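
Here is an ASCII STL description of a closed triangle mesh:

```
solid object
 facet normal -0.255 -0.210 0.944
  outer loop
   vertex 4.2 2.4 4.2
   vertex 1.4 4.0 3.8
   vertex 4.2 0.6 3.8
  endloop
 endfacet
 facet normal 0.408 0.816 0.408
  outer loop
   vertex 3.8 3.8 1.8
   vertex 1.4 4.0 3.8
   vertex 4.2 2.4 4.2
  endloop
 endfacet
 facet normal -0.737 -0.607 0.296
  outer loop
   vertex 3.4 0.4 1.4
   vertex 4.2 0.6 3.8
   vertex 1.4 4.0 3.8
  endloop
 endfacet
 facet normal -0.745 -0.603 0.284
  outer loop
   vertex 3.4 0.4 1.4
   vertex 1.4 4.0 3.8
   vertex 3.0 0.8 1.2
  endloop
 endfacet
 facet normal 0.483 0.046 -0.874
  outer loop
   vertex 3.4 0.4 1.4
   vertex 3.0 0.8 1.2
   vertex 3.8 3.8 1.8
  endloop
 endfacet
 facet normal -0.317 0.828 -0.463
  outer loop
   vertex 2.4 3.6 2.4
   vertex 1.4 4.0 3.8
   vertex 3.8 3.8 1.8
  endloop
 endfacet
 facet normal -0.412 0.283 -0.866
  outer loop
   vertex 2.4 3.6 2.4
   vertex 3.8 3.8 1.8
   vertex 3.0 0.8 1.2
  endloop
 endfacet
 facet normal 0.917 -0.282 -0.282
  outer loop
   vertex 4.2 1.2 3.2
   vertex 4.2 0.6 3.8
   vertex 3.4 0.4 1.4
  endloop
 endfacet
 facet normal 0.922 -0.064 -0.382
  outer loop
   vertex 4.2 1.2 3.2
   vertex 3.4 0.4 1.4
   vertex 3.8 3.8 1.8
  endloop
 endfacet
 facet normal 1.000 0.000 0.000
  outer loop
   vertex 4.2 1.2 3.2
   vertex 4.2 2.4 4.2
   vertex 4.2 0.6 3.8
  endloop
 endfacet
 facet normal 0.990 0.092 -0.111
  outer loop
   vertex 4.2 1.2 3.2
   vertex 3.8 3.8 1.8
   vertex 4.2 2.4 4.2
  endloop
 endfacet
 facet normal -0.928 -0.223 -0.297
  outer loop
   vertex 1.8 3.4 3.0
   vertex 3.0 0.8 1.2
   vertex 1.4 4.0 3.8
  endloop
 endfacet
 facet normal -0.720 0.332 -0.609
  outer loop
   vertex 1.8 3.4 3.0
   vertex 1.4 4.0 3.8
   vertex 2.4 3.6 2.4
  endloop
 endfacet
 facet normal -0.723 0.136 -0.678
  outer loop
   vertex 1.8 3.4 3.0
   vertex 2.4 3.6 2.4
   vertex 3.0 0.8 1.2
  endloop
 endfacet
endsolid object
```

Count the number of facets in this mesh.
14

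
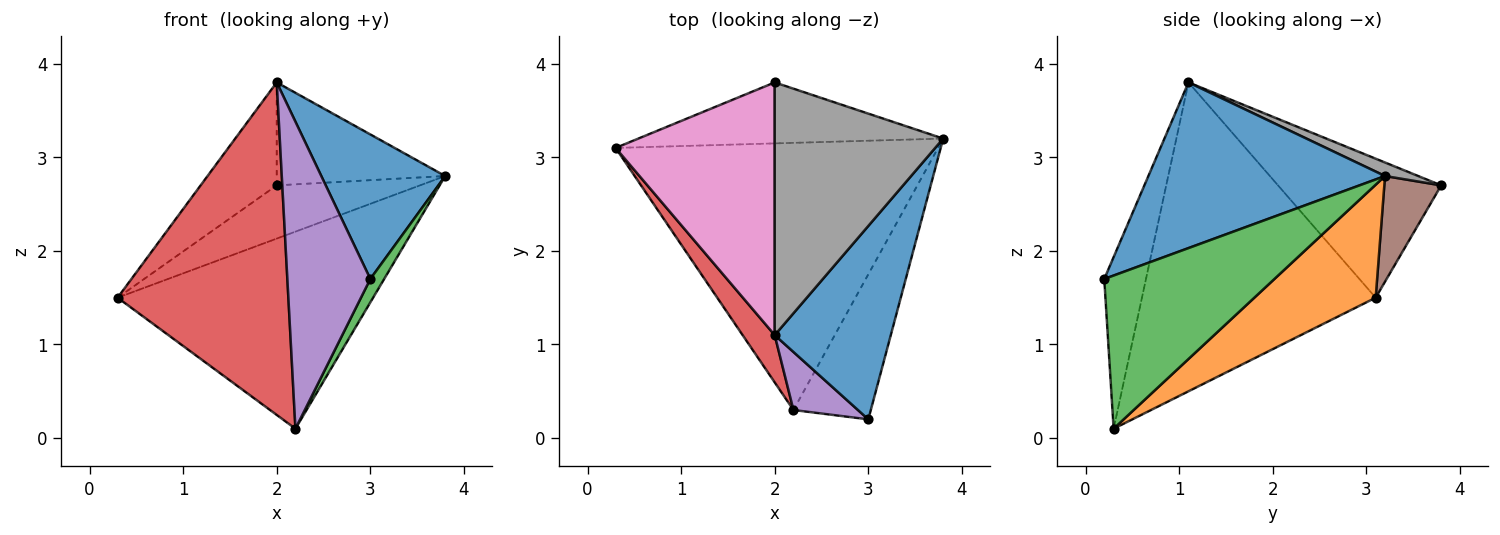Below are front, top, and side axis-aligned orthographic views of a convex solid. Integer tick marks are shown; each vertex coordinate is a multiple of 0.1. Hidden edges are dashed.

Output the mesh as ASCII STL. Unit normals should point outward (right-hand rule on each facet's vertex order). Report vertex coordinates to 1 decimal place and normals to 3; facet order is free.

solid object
 facet normal 0.753 -0.394 0.527
  outer loop
   vertex 2.0 1.1 3.8
   vertex 3.0 0.2 1.7
   vertex 3.8 3.2 2.8
  endloop
 endfacet
 facet normal 0.271 0.571 -0.775
  outer loop
   vertex 2.2 0.3 0.1
   vertex 0.3 3.1 1.5
   vertex 3.8 3.2 2.8
  endloop
 endfacet
 facet normal 0.890 -0.073 -0.450
  outer loop
   vertex 2.2 0.3 0.1
   vertex 3.8 3.2 2.8
   vertex 3.0 0.2 1.7
  endloop
 endfacet
 facet normal -0.805 -0.588 0.084
  outer loop
   vertex 2.2 0.3 0.1
   vertex 2.0 1.1 3.8
   vertex 0.3 3.1 1.5
  endloop
 endfacet
 facet normal -0.443 -0.881 0.167
  outer loop
   vertex 2.2 0.3 0.1
   vertex 3.0 0.2 1.7
   vertex 2.0 1.1 3.8
  endloop
 endfacet
 facet normal 0.253 0.636 -0.729
  outer loop
   vertex 2.0 3.8 2.7
   vertex 3.8 3.2 2.8
   vertex 0.3 3.1 1.5
  endloop
 endfacet
 facet normal -0.629 0.293 0.720
  outer loop
   vertex 2.0 3.8 2.7
   vertex 0.3 3.1 1.5
   vertex 2.0 1.1 3.8
  endloop
 endfacet
 facet normal 0.074 0.376 0.924
  outer loop
   vertex 2.0 3.8 2.7
   vertex 2.0 1.1 3.8
   vertex 3.8 3.2 2.8
  endloop
 endfacet
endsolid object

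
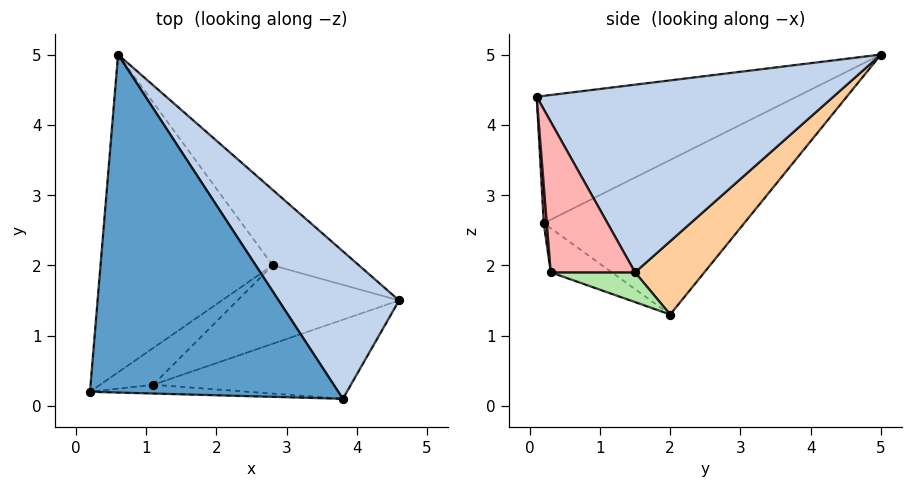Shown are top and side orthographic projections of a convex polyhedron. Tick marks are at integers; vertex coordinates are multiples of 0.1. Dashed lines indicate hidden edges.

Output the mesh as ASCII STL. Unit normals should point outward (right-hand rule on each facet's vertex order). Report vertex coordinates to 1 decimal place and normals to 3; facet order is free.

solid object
 facet normal -0.423 -0.377 0.824
  outer loop
   vertex 3.8 0.1 4.4
   vertex 0.6 5.0 5.0
   vertex 0.2 0.2 2.6
  endloop
 endfacet
 facet normal 0.758 0.435 0.486
  outer loop
   vertex 3.8 0.1 4.4
   vertex 4.6 1.5 1.9
   vertex 0.6 5.0 5.0
  endloop
 endfacet
 facet normal -0.614 0.393 -0.684
  outer loop
   vertex 2.8 2.0 1.3
   vertex 0.2 0.2 2.6
   vertex 0.6 5.0 5.0
  endloop
 endfacet
 facet normal 0.374 0.817 -0.440
  outer loop
   vertex 2.8 2.0 1.3
   vertex 0.6 5.0 5.0
   vertex 4.6 1.5 1.9
  endloop
 endfacet
 facet normal -0.600 0.345 -0.722
  outer loop
   vertex 1.1 0.3 1.9
   vertex 0.2 0.2 2.6
   vertex 2.8 2.0 1.3
  endloop
 endfacet
 facet normal 0.160 -0.467 -0.870
  outer loop
   vertex 1.1 0.3 1.9
   vertex 2.8 2.0 1.3
   vertex 4.6 1.5 1.9
  endloop
 endfacet
 facet normal 0.026 -0.994 -0.108
  outer loop
   vertex 1.1 0.3 1.9
   vertex 3.8 0.1 4.4
   vertex 0.2 0.2 2.6
  endloop
 endfacet
 facet normal 0.298 -0.870 -0.392
  outer loop
   vertex 1.1 0.3 1.9
   vertex 4.6 1.5 1.9
   vertex 3.8 0.1 4.4
  endloop
 endfacet
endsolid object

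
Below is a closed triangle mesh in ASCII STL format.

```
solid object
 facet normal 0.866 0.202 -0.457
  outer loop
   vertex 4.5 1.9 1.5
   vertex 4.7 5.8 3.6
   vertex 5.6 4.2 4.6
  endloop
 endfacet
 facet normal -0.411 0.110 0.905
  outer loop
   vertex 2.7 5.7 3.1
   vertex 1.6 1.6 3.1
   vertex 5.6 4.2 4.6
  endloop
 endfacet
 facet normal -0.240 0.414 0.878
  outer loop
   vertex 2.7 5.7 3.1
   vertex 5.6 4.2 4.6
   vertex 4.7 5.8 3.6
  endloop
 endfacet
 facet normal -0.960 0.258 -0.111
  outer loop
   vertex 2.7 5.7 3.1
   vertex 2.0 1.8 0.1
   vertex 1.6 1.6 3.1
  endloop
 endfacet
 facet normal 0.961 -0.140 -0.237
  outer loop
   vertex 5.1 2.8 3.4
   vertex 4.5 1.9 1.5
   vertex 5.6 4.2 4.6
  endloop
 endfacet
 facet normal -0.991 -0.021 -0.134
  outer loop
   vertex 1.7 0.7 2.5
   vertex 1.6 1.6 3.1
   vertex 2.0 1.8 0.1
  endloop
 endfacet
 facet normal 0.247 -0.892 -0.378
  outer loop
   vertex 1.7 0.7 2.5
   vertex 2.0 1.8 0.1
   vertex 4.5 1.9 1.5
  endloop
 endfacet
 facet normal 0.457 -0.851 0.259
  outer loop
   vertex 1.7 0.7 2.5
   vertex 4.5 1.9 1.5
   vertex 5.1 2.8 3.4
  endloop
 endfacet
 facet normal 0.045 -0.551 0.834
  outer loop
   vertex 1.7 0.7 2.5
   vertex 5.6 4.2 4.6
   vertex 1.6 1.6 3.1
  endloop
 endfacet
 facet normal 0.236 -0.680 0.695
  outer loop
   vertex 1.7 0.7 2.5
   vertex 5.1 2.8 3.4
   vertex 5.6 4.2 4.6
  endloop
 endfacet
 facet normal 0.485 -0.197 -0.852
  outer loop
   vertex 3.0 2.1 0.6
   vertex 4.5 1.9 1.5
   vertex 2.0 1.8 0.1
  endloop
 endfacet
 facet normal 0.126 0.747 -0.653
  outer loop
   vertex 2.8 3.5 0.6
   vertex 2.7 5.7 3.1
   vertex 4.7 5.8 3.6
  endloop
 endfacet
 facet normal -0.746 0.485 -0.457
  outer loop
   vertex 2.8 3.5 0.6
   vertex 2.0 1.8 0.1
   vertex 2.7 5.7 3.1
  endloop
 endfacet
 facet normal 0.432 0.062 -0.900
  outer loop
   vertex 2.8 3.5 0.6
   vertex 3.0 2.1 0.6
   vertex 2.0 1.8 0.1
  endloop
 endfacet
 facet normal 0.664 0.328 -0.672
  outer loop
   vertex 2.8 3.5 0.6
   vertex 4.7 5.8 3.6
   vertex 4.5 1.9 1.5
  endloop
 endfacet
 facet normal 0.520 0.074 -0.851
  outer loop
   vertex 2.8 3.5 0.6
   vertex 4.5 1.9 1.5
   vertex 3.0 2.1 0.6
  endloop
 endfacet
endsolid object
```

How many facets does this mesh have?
16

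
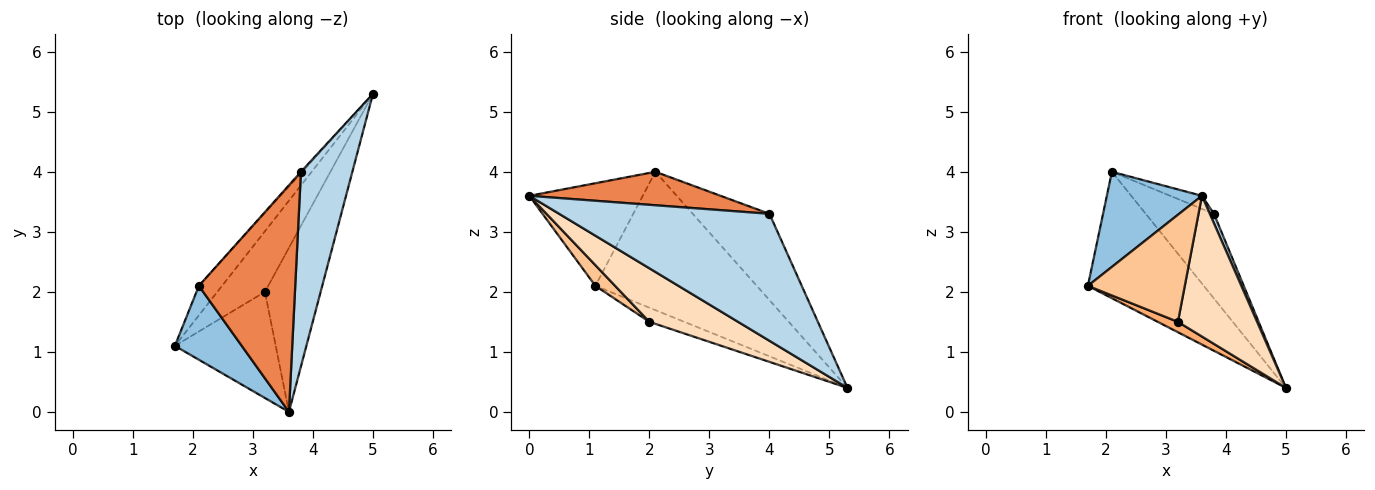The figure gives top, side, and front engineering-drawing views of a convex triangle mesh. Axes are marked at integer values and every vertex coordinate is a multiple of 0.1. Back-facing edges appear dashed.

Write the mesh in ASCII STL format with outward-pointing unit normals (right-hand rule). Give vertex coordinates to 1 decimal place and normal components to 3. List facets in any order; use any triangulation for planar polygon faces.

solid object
 facet normal -0.805 0.578 -0.135
  outer loop
   vertex 2.1 2.1 4.0
   vertex 5.0 5.3 0.4
   vertex 1.7 1.1 2.1
  endloop
 endfacet
 facet normal -0.686 -0.575 0.447
  outer loop
   vertex 2.1 2.1 4.0
   vertex 1.7 1.1 2.1
   vertex 3.6 0.0 3.6
  endloop
 endfacet
 facet normal 0.927 -0.018 0.375
  outer loop
   vertex 3.8 4.0 3.3
   vertex 3.6 0.0 3.6
   vertex 5.0 5.3 0.4
  endloop
 endfacet
 facet normal -0.747 0.664 -0.011
  outer loop
   vertex 3.8 4.0 3.3
   vertex 5.0 5.3 0.4
   vertex 2.1 2.1 4.0
  endloop
 endfacet
 facet normal 0.328 0.054 0.943
  outer loop
   vertex 3.8 4.0 3.3
   vertex 2.1 2.1 4.0
   vertex 3.6 0.0 3.6
  endloop
 endfacet
 facet normal -0.281 -0.162 -0.946
  outer loop
   vertex 3.2 2.0 1.5
   vertex 1.7 1.1 2.1
   vertex 5.0 5.3 0.4
  endloop
 endfacet
 facet normal 0.143 -0.703 -0.697
  outer loop
   vertex 3.2 2.0 1.5
   vertex 3.6 0.0 3.6
   vertex 1.7 1.1 2.1
  endloop
 endfacet
 facet normal 0.589 -0.526 -0.613
  outer loop
   vertex 3.2 2.0 1.5
   vertex 5.0 5.3 0.4
   vertex 3.6 0.0 3.6
  endloop
 endfacet
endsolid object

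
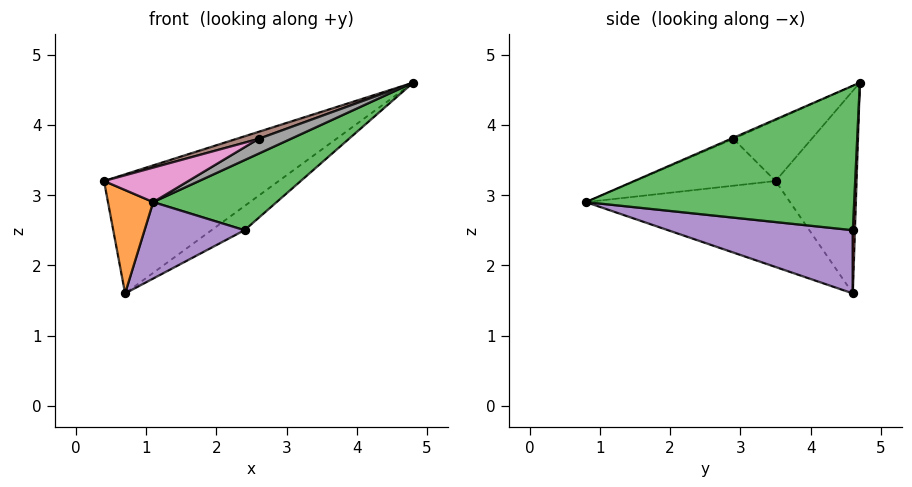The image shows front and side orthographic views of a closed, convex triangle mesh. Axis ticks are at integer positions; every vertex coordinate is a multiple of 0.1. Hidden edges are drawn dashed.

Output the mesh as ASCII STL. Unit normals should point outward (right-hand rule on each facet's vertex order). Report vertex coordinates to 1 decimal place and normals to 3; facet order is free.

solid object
 facet normal -0.369 0.797 0.478
  outer loop
   vertex 0.7 4.6 1.6
   vertex 0.4 3.5 3.2
   vertex 4.8 4.7 4.6
  endloop
 endfacet
 facet normal -0.927 -0.205 -0.315
  outer loop
   vertex 0.7 4.6 1.6
   vertex 1.1 0.8 2.9
   vertex 0.4 3.5 3.2
  endloop
 endfacet
 facet normal 0.637 -0.293 -0.713
  outer loop
   vertex 2.4 4.6 2.5
   vertex 4.8 4.7 4.6
   vertex 1.1 0.8 2.9
  endloop
 endfacet
 facet normal 0.063 0.991 -0.119
  outer loop
   vertex 2.4 4.6 2.5
   vertex 0.7 4.6 1.6
   vertex 4.8 4.7 4.6
  endloop
 endfacet
 facet normal 0.454 -0.245 -0.857
  outer loop
   vertex 2.4 4.6 2.5
   vertex 1.1 0.8 2.9
   vertex 0.7 4.6 1.6
  endloop
 endfacet
 facet normal -0.282 -0.080 0.956
  outer loop
   vertex 2.6 2.9 3.8
   vertex 4.8 4.7 4.6
   vertex 0.4 3.5 3.2
  endloop
 endfacet
 facet normal -0.305 -0.183 0.935
  outer loop
   vertex 2.6 2.9 3.8
   vertex 0.4 3.5 3.2
   vertex 1.1 0.8 2.9
  endloop
 endfacet
 facet normal -0.029 -0.376 0.926
  outer loop
   vertex 2.6 2.9 3.8
   vertex 1.1 0.8 2.9
   vertex 4.8 4.7 4.6
  endloop
 endfacet
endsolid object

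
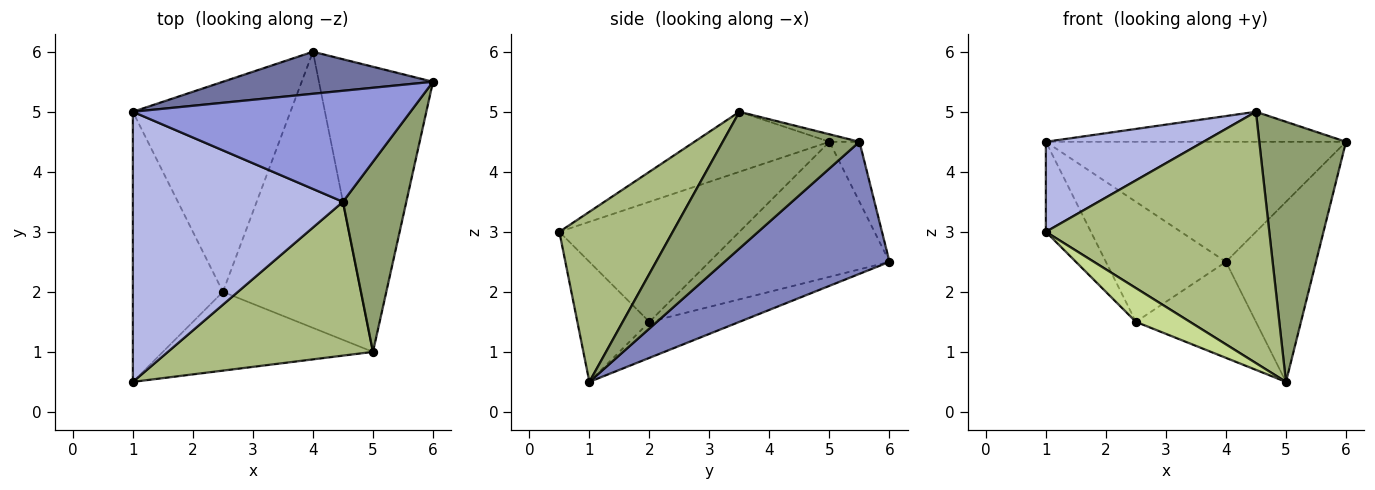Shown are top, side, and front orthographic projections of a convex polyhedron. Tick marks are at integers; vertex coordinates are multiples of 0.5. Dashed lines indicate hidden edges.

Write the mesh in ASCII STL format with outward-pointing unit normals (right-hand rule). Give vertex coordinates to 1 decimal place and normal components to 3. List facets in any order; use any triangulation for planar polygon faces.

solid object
 facet normal -0.094 0.940 0.329
  outer loop
   vertex 4.0 6.0 2.5
   vertex 1.0 5.0 4.5
   vertex 6.0 5.5 4.5
  endloop
 endfacet
 facet normal 0.700 0.382 -0.604
  outer loop
   vertex 4.0 6.0 2.5
   vertex 6.0 5.5 4.5
   vertex 5.0 1.0 0.5
  endloop
 endfacet
 facet normal -0.026 0.261 0.965
  outer loop
   vertex 4.5 3.5 5.0
   vertex 6.0 5.5 4.5
   vertex 1.0 5.0 4.5
  endloop
 endfacet
 facet normal -0.262 -0.305 0.916
  outer loop
   vertex 4.5 3.5 5.0
   vertex 1.0 5.0 4.5
   vertex 1.0 0.5 3.0
  endloop
 endfacet
 facet normal 0.786 -0.499 0.364
  outer loop
   vertex 4.5 3.5 5.0
   vertex 5.0 1.0 0.5
   vertex 6.0 5.5 4.5
  endloop
 endfacet
 facet normal 0.397 -0.783 0.479
  outer loop
   vertex 4.5 3.5 5.0
   vertex 1.0 0.5 3.0
   vertex 5.0 1.0 0.5
  endloop
 endfacet
 facet normal -0.465 -0.349 -0.814
  outer loop
   vertex 2.5 2.0 1.5
   vertex 5.0 1.0 0.5
   vertex 1.0 0.5 3.0
  endloop
 endfacet
 facet normal -0.239 0.319 -0.917
  outer loop
   vertex 2.5 2.0 1.5
   vertex 4.0 6.0 2.5
   vertex 5.0 1.0 0.5
  endloop
 endfacet
 facet normal -0.784 0.196 -0.588
  outer loop
   vertex 2.5 2.0 1.5
   vertex 1.0 0.5 3.0
   vertex 1.0 5.0 4.5
  endloop
 endfacet
 facet normal -0.597 0.398 -0.697
  outer loop
   vertex 2.5 2.0 1.5
   vertex 1.0 5.0 4.5
   vertex 4.0 6.0 2.5
  endloop
 endfacet
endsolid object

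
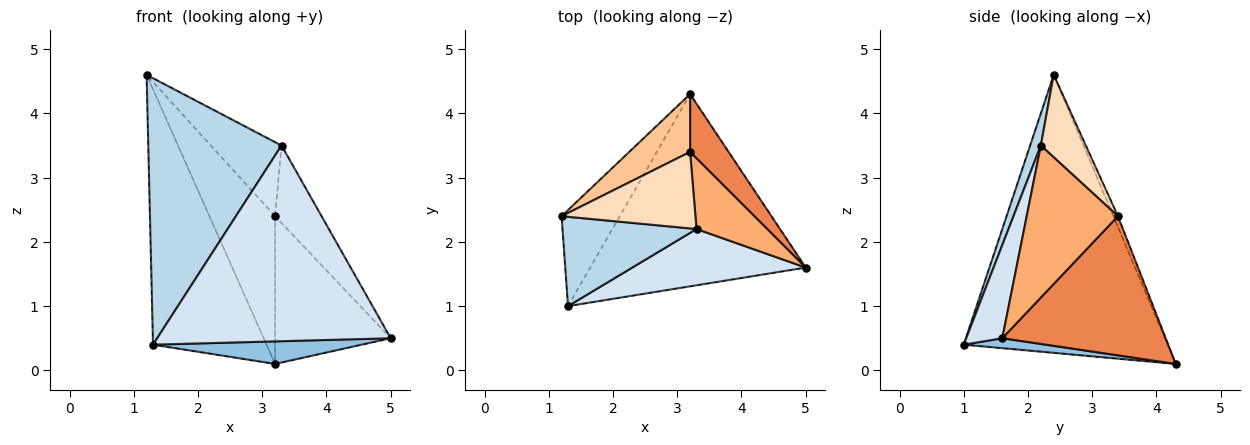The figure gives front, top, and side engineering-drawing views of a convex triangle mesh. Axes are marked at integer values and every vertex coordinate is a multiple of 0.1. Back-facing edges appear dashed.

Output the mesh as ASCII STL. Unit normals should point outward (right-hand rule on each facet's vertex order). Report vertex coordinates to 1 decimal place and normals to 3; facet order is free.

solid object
 facet normal -0.859 0.478 -0.180
  outer loop
   vertex 1.3 1.0 0.4
   vertex 1.2 2.4 4.6
   vertex 3.2 4.3 0.1
  endloop
 endfacet
 facet normal 0.046 -0.117 -0.992
  outer loop
   vertex 1.3 1.0 0.4
   vertex 3.2 4.3 0.1
   vertex 5.0 1.6 0.5
  endloop
 endfacet
 facet normal 0.076 -0.945 0.317
  outer loop
   vertex 3.3 2.2 3.5
   vertex 1.2 2.4 4.6
   vertex 1.3 1.0 0.4
  endloop
 endfacet
 facet normal 0.147 -0.951 0.273
  outer loop
   vertex 3.3 2.2 3.5
   vertex 1.3 1.0 0.4
   vertex 5.0 1.6 0.5
  endloop
 endfacet
 facet normal 0.796 0.563 0.220
  outer loop
   vertex 3.2 3.4 2.4
   vertex 5.0 1.6 0.5
   vertex 3.2 4.3 0.1
  endloop
 endfacet
 facet normal 0.823 0.419 0.383
  outer loop
   vertex 3.2 3.4 2.4
   vertex 3.3 2.2 3.5
   vertex 5.0 1.6 0.5
  endloop
 endfacet
 facet normal -0.065 0.929 0.364
  outer loop
   vertex 3.2 3.4 2.4
   vertex 3.2 4.3 0.1
   vertex 1.2 2.4 4.6
  endloop
 endfacet
 facet normal 0.405 0.636 0.657
  outer loop
   vertex 3.2 3.4 2.4
   vertex 1.2 2.4 4.6
   vertex 3.3 2.2 3.5
  endloop
 endfacet
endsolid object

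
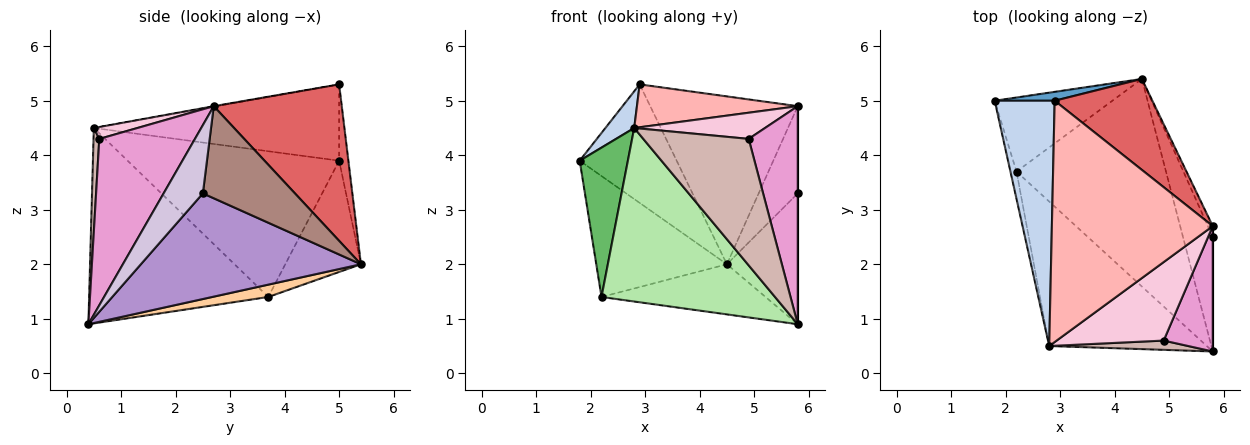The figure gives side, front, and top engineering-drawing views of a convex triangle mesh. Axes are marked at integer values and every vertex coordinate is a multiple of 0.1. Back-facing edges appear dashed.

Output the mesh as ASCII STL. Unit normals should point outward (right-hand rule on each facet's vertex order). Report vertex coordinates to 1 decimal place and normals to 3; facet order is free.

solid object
 facet normal -0.095 0.993 0.074
  outer loop
   vertex 2.9 5.0 5.3
   vertex 4.5 5.4 2.0
   vertex 1.8 5.0 3.9
  endloop
 endfacet
 facet normal -0.783 -0.092 0.615
  outer loop
   vertex 2.8 0.5 4.5
   vertex 2.9 5.0 5.3
   vertex 1.8 5.0 3.9
  endloop
 endfacet
 facet normal -0.443 0.765 -0.468
  outer loop
   vertex 2.2 3.7 1.4
   vertex 1.8 5.0 3.9
   vertex 4.5 5.4 2.0
  endloop
 endfacet
 facet normal 0.080 0.234 -0.969
  outer loop
   vertex 2.2 3.7 1.4
   vertex 4.5 5.4 2.0
   vertex 5.8 0.4 0.9
  endloop
 endfacet
 facet normal -0.974 -0.222 -0.040
  outer loop
   vertex 2.2 3.7 1.4
   vertex 2.8 0.5 4.5
   vertex 1.8 5.0 3.9
  endloop
 endfacet
 facet normal -0.622 -0.602 -0.501
  outer loop
   vertex 2.2 3.7 1.4
   vertex 5.8 0.4 0.9
   vertex 2.8 0.5 4.5
  endloop
 endfacet
 facet normal 0.607 0.699 0.379
  outer loop
   vertex 5.8 2.7 4.9
   vertex 4.5 5.4 2.0
   vertex 2.9 5.0 5.3
  endloop
 endfacet
 facet normal -0.003 -0.175 0.985
  outer loop
   vertex 5.8 2.7 4.9
   vertex 2.9 5.0 5.3
   vertex 2.8 0.5 4.5
  endloop
 endfacet
 facet normal 0.919 0.296 -0.259
  outer loop
   vertex 5.8 2.5 3.3
   vertex 5.8 0.4 0.9
   vertex 4.5 5.4 2.0
  endloop
 endfacet
 facet normal 1.000 0.000 0.000
  outer loop
   vertex 5.8 2.5 3.3
   vertex 5.8 2.7 4.9
   vertex 5.8 0.4 0.9
  endloop
 endfacet
 facet normal 0.919 0.390 -0.049
  outer loop
   vertex 5.8 2.5 3.3
   vertex 4.5 5.4 2.0
   vertex 5.8 2.7 4.9
  endloop
 endfacet
 facet normal 0.054 -0.996 0.073
  outer loop
   vertex 4.9 0.6 4.3
   vertex 2.8 0.5 4.5
   vertex 5.8 0.4 0.9
  endloop
 endfacet
 facet normal 0.861 -0.441 0.254
  outer loop
   vertex 4.9 0.6 4.3
   vertex 5.8 0.4 0.9
   vertex 5.8 2.7 4.9
  endloop
 endfacet
 facet normal 0.105 -0.314 0.943
  outer loop
   vertex 4.9 0.6 4.3
   vertex 5.8 2.7 4.9
   vertex 2.8 0.5 4.5
  endloop
 endfacet
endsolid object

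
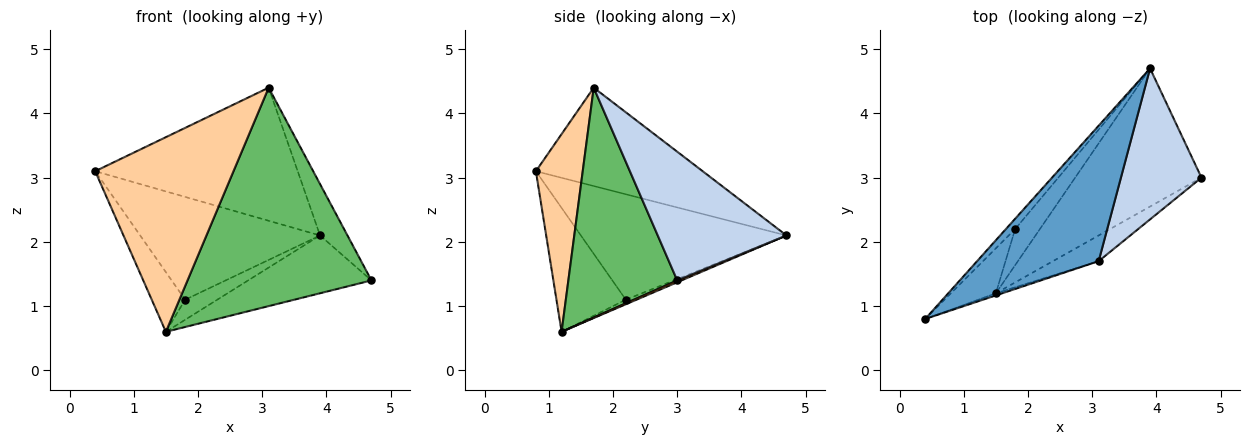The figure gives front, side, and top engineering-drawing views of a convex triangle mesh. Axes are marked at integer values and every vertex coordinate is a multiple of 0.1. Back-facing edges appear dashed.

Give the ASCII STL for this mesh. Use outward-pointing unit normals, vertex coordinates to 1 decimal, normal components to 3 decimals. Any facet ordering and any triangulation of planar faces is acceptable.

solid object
 facet normal -0.500 0.607 0.618
  outer loop
   vertex 3.1 1.7 4.4
   vertex 3.9 4.7 2.1
   vertex 0.4 0.8 3.1
  endloop
 endfacet
 facet normal 0.834 0.178 0.522
  outer loop
   vertex 3.1 1.7 4.4
   vertex 4.7 3.0 1.4
   vertex 3.9 4.7 2.1
  endloop
 endfacet
 facet normal 0.013 0.386 -0.922
  outer loop
   vertex 1.5 1.2 0.6
   vertex 3.9 4.7 2.1
   vertex 4.7 3.0 1.4
  endloop
 endfacet
 facet normal 0.321 -0.947 -0.010
  outer loop
   vertex 1.5 1.2 0.6
   vertex 3.1 1.7 4.4
   vertex 0.4 0.8 3.1
  endloop
 endfacet
 facet normal 0.507 -0.856 -0.101
  outer loop
   vertex 1.5 1.2 0.6
   vertex 4.7 3.0 1.4
   vertex 3.1 1.7 4.4
  endloop
 endfacet
 facet normal -0.751 0.657 -0.066
  outer loop
   vertex 1.8 2.2 1.1
   vertex 0.4 0.8 3.1
   vertex 3.9 4.7 2.1
  endloop
 endfacet
 facet normal -0.856 0.412 -0.311
  outer loop
   vertex 1.8 2.2 1.1
   vertex 1.5 1.2 0.6
   vertex 0.4 0.8 3.1
  endloop
 endfacet
 facet normal -0.160 0.479 -0.863
  outer loop
   vertex 1.8 2.2 1.1
   vertex 3.9 4.7 2.1
   vertex 1.5 1.2 0.6
  endloop
 endfacet
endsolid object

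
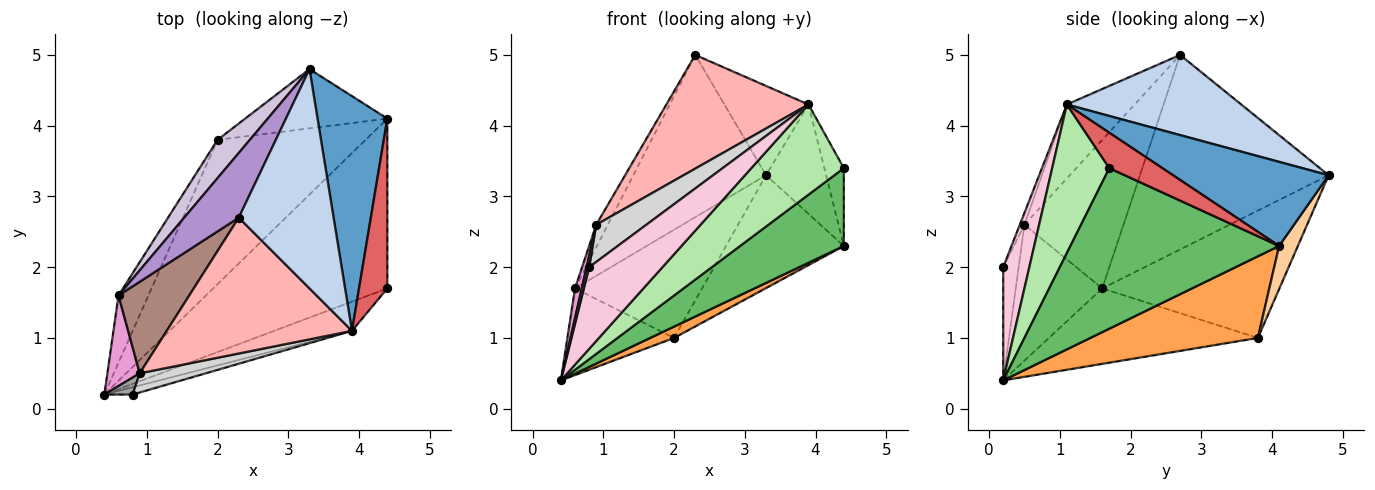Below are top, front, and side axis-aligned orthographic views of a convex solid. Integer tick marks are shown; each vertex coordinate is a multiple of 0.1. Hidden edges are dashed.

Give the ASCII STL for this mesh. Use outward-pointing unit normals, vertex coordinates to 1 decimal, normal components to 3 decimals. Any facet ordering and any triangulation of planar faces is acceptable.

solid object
 facet normal 0.738 0.285 0.612
  outer loop
   vertex 3.9 1.1 4.3
   vertex 4.4 4.1 2.3
   vertex 3.3 4.8 3.3
  endloop
 endfacet
 facet normal 0.616 0.297 0.729
  outer loop
   vertex 3.9 1.1 4.3
   vertex 3.3 4.8 3.3
   vertex 2.3 2.7 5.0
  endloop
 endfacet
 facet normal 0.482 -0.069 -0.874
  outer loop
   vertex 2.0 3.8 1.0
   vertex 4.4 4.1 2.3
   vertex 0.4 0.2 0.4
  endloop
 endfacet
 facet normal 0.140 0.877 -0.460
  outer loop
   vertex 2.0 3.8 1.0
   vertex 3.3 4.8 3.3
   vertex 4.4 4.1 2.3
  endloop
 endfacet
 facet normal 0.642 -0.319 -0.697
  outer loop
   vertex 4.4 1.7 3.4
   vertex 0.4 0.2 0.4
   vertex 4.4 4.1 2.3
  endloop
 endfacet
 facet normal 0.507 -0.820 -0.265
  outer loop
   vertex 4.4 1.7 3.4
   vertex 3.9 1.1 4.3
   vertex 0.4 0.2 0.4
  endloop
 endfacet
 facet normal 0.751 0.275 0.601
  outer loop
   vertex 4.4 1.7 3.4
   vertex 4.4 4.1 2.3
   vertex 3.9 1.1 4.3
  endloop
 endfacet
 facet normal -0.293 -0.614 0.733
  outer loop
   vertex 0.9 0.5 2.6
   vertex 3.9 1.1 4.3
   vertex 2.3 2.7 5.0
  endloop
 endfacet
 facet normal -0.797 0.561 0.224
  outer loop
   vertex 0.6 1.6 1.7
   vertex 2.3 2.7 5.0
   vertex 3.3 4.8 3.3
  endloop
 endfacet
 facet normal -0.796 0.571 0.202
  outer loop
   vertex 0.6 1.6 1.7
   vertex 3.3 4.8 3.3
   vertex 2.0 3.8 1.0
  endloop
 endfacet
 facet normal -0.898 0.105 0.428
  outer loop
   vertex 0.6 1.6 1.7
   vertex 0.9 0.5 2.6
   vertex 2.3 2.7 5.0
  endloop
 endfacet
 facet normal -0.840 0.429 -0.333
  outer loop
   vertex 0.6 1.6 1.7
   vertex 2.0 3.8 1.0
   vertex 0.4 0.2 0.4
  endloop
 endfacet
 facet normal -0.970 -0.076 0.231
  outer loop
   vertex 0.6 1.6 1.7
   vertex 0.4 0.2 0.4
   vertex 0.9 0.5 2.6
  endloop
 endfacet
 facet normal 0.335 -0.939 -0.084
  outer loop
   vertex 0.8 0.2 2.0
   vertex 0.4 0.2 0.4
   vertex 3.9 1.1 4.3
  endloop
 endfacet
 facet normal -0.958 -0.160 0.239
  outer loop
   vertex 0.8 0.2 2.0
   vertex 0.9 0.5 2.6
   vertex 0.4 0.2 0.4
  endloop
 endfacet
 facet normal -0.082 -0.886 0.457
  outer loop
   vertex 0.8 0.2 2.0
   vertex 3.9 1.1 4.3
   vertex 0.9 0.5 2.6
  endloop
 endfacet
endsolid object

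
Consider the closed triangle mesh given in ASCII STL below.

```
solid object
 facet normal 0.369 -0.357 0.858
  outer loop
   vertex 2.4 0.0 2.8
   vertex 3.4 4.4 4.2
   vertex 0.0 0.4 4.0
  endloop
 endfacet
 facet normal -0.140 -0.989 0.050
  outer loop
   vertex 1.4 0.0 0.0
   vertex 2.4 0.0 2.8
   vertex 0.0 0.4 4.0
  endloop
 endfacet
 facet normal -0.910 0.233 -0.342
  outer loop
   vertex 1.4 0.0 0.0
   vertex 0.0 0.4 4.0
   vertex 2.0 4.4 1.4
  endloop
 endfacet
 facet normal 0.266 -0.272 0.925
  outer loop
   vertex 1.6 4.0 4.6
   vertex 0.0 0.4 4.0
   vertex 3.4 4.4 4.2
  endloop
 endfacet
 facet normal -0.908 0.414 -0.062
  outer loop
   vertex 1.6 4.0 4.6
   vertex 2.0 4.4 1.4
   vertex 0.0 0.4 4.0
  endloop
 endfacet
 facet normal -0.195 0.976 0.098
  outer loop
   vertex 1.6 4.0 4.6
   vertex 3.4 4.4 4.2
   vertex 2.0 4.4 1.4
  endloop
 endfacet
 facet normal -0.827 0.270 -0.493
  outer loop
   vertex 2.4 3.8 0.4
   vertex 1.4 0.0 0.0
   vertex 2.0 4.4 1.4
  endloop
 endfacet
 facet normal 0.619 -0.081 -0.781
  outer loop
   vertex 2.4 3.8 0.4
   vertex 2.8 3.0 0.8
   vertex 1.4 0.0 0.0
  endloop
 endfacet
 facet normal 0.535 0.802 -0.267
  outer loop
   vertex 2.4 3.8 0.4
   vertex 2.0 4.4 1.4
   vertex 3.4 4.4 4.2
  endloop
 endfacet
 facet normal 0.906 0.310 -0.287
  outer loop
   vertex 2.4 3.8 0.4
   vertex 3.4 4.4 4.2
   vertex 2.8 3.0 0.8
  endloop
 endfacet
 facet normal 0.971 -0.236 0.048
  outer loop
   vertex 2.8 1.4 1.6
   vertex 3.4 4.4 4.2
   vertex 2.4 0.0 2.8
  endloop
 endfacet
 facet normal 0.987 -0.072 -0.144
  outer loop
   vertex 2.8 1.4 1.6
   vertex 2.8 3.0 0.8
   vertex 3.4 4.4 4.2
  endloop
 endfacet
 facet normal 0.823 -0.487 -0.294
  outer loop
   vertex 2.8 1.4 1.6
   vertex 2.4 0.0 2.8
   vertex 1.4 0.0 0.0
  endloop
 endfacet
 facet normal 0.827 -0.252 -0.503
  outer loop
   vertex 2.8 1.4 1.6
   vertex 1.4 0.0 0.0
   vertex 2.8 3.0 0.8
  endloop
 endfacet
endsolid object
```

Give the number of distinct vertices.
9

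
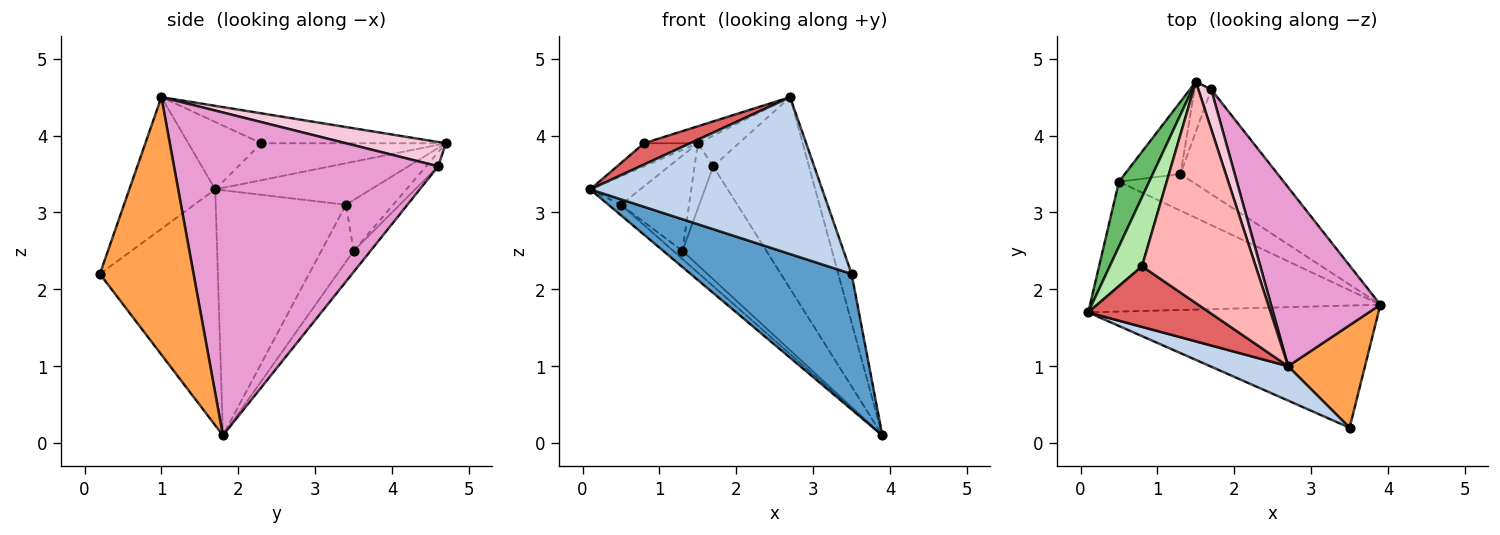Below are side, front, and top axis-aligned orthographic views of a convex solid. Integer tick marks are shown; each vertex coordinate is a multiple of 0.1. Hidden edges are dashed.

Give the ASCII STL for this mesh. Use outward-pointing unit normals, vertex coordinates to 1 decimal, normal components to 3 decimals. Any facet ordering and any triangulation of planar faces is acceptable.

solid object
 facet normal -0.478 -0.652 -0.588
  outer loop
   vertex 3.5 0.2 2.2
   vertex 0.1 1.7 3.3
   vertex 3.9 1.8 0.1
  endloop
 endfacet
 facet normal -0.340 -0.919 0.201
  outer loop
   vertex 3.5 0.2 2.2
   vertex 2.7 1.0 4.5
   vertex 0.1 1.7 3.3
  endloop
 endfacet
 facet normal 0.949 0.135 0.283
  outer loop
   vertex 3.5 0.2 2.2
   vertex 3.9 1.8 0.1
   vertex 2.7 1.0 4.5
  endloop
 endfacet
 facet normal -0.644 0.062 -0.763
  outer loop
   vertex 0.5 3.4 3.1
   vertex 3.9 1.8 0.1
   vertex 0.1 1.7 3.3
  endloop
 endfacet
 facet normal -0.782 0.251 0.570
  outer loop
   vertex 0.5 3.4 3.1
   vertex 0.1 1.7 3.3
   vertex 1.5 4.7 3.9
  endloop
 endfacet
 facet normal -0.735 0.214 0.643
  outer loop
   vertex 0.8 2.3 3.9
   vertex 1.5 4.7 3.9
   vertex 0.1 1.7 3.3
  endloop
 endfacet
 facet normal -0.465 -0.293 0.835
  outer loop
   vertex 0.8 2.3 3.9
   vertex 0.1 1.7 3.3
   vertex 2.7 1.0 4.5
  endloop
 endfacet
 facet normal -0.254 0.074 0.964
  outer loop
   vertex 0.8 2.3 3.9
   vertex 2.7 1.0 4.5
   vertex 1.5 4.7 3.9
  endloop
 endfacet
 facet normal -0.605 0.173 -0.777
  outer loop
   vertex 1.3 3.5 2.5
   vertex 3.9 1.8 0.1
   vertex 0.5 3.4 3.1
  endloop
 endfacet
 facet normal -0.484 0.697 -0.529
  outer loop
   vertex 1.3 3.5 2.5
   vertex 0.5 3.4 3.1
   vertex 1.5 4.7 3.9
  endloop
 endfacet
 facet normal -0.146 0.726 -0.672
  outer loop
   vertex 1.7 4.6 3.6
   vertex 3.9 1.8 0.1
   vertex 1.3 3.5 2.5
  endloop
 endfacet
 facet normal -0.457 0.706 -0.540
  outer loop
   vertex 1.7 4.6 3.6
   vertex 1.3 3.5 2.5
   vertex 1.5 4.7 3.9
  endloop
 endfacet
 facet normal 0.896 0.325 0.303
  outer loop
   vertex 1.7 4.6 3.6
   vertex 2.7 1.0 4.5
   vertex 3.9 1.8 0.1
  endloop
 endfacet
 facet normal 0.831 0.341 0.440
  outer loop
   vertex 1.7 4.6 3.6
   vertex 1.5 4.7 3.9
   vertex 2.7 1.0 4.5
  endloop
 endfacet
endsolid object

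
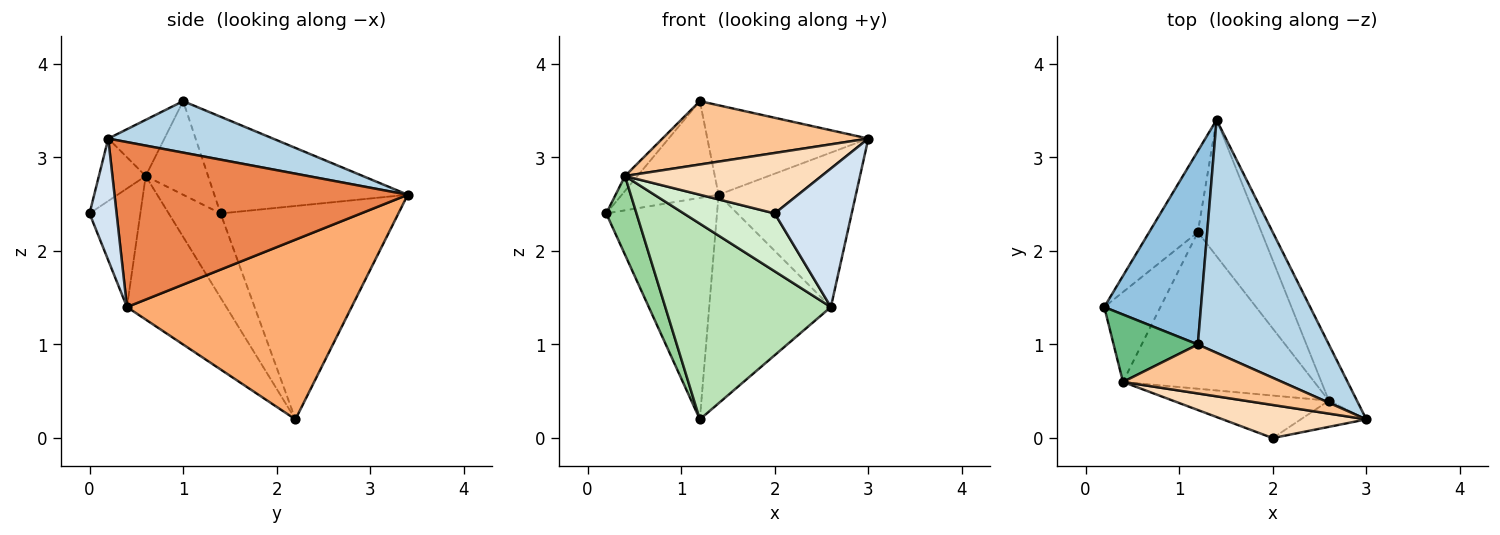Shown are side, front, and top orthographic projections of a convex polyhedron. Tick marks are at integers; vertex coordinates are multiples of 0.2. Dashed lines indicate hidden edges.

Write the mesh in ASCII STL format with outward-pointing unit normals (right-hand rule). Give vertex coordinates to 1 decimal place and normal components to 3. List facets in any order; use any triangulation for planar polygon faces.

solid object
 facet normal -0.833 0.519 -0.190
  outer loop
   vertex 1.2 2.2 0.2
   vertex 0.2 1.4 2.4
   vertex 1.4 3.4 2.6
  endloop
 endfacet
 facet normal -0.667 0.333 0.667
  outer loop
   vertex 1.2 1.0 3.6
   vertex 1.4 3.4 2.6
   vertex 0.2 1.4 2.4
  endloop
 endfacet
 facet normal 0.344 0.337 0.876
  outer loop
   vertex 1.2 1.0 3.6
   vertex 3.0 0.2 3.2
   vertex 1.4 3.4 2.6
  endloop
 endfacet
 facet normal 0.326 -0.929 -0.176
  outer loop
   vertex 2.6 0.4 1.4
   vertex 3.0 0.2 3.2
   vertex 2.0 0.0 2.4
  endloop
 endfacet
 facet normal 0.895 0.419 -0.152
  outer loop
   vertex 2.6 0.4 1.4
   vertex 1.4 3.4 2.6
   vertex 3.0 0.2 3.2
  endloop
 endfacet
 facet normal 0.840 0.455 -0.297
  outer loop
   vertex 2.6 0.4 1.4
   vertex 1.2 2.2 0.2
   vertex 1.4 3.4 2.6
  endloop
 endfacet
 facet normal -0.211 -0.773 0.598
  outer loop
   vertex 0.4 0.6 2.8
   vertex 3.0 0.2 3.2
   vertex 1.2 1.0 3.6
  endloop
 endfacet
 facet normal -0.204 -0.859 0.470
  outer loop
   vertex 0.4 0.6 2.8
   vertex 2.0 0.0 2.4
   vertex 3.0 0.2 3.2
  endloop
 endfacet
 facet normal -0.735 0.147 0.662
  outer loop
   vertex 0.4 0.6 2.8
   vertex 1.2 1.0 3.6
   vertex 0.2 1.4 2.4
  endloop
 endfacet
 facet normal -0.749 -0.437 -0.499
  outer loop
   vertex 0.4 0.6 2.8
   vertex 0.2 1.4 2.4
   vertex 1.2 2.2 0.2
  endloop
 endfacet
 facet normal -0.424 -0.707 -0.566
  outer loop
   vertex 0.4 0.6 2.8
   vertex 1.2 2.2 0.2
   vertex 2.6 0.4 1.4
  endloop
 endfacet
 facet normal -0.411 -0.735 -0.540
  outer loop
   vertex 0.4 0.6 2.8
   vertex 2.6 0.4 1.4
   vertex 2.0 0.0 2.4
  endloop
 endfacet
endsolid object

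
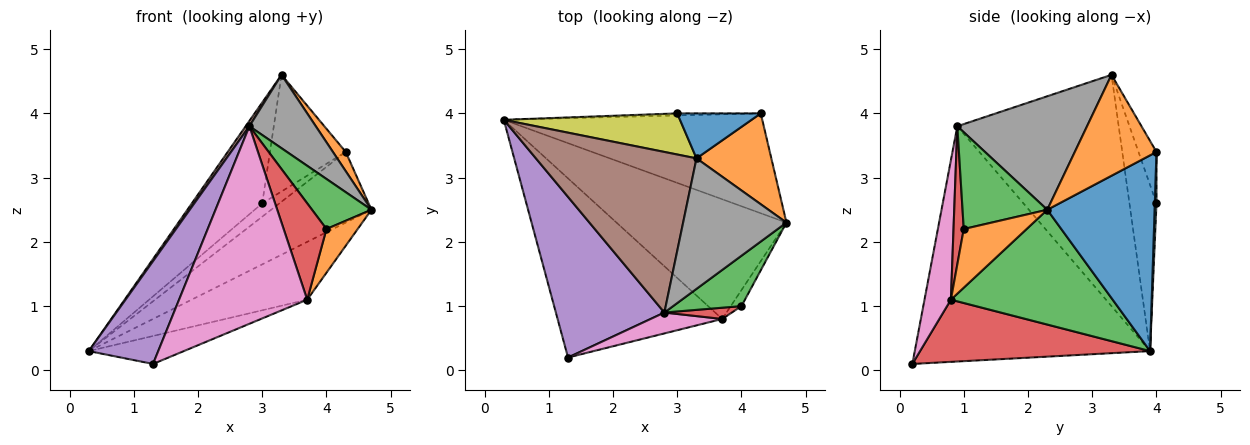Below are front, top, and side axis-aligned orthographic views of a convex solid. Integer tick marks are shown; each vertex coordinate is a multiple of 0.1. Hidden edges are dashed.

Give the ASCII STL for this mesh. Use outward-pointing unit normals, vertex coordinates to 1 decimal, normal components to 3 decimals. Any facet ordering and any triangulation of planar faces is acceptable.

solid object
 facet normal 0.526 0.491 -0.694
  outer loop
   vertex 4.3 4.0 3.4
   vertex 4.7 2.3 2.5
   vertex 0.3 3.9 0.3
  endloop
 endfacet
 facet normal 0.797 -0.125 0.591
  outer loop
   vertex 4.3 4.0 3.4
   vertex 3.3 3.3 4.6
   vertex 4.7 2.3 2.5
  endloop
 endfacet
 facet normal 0.520 0.372 -0.769
  outer loop
   vertex 3.7 0.8 1.1
   vertex 0.3 3.9 0.3
   vertex 4.7 2.3 2.5
  endloop
 endfacet
 facet normal 0.350 0.145 -0.926
  outer loop
   vertex 3.7 0.8 1.1
   vertex 1.3 0.2 0.1
   vertex 0.3 3.9 0.3
  endloop
 endfacet
 facet normal -0.877 -0.259 0.405
  outer loop
   vertex 2.8 0.9 3.8
   vertex 0.3 3.9 0.3
   vertex 1.3 0.2 0.1
  endloop
 endfacet
 facet normal -0.821 -0.019 0.570
  outer loop
   vertex 2.8 0.9 3.8
   vertex 3.3 3.3 4.6
   vertex 0.3 3.9 0.3
  endloop
 endfacet
 facet normal 0.201 -0.974 0.103
  outer loop
   vertex 2.8 0.9 3.8
   vertex 1.3 0.2 0.1
   vertex 3.7 0.8 1.1
  endloop
 endfacet
 facet normal 0.692 -0.354 0.630
  outer loop
   vertex 2.8 0.9 3.8
   vertex 4.7 2.3 2.5
   vertex 3.3 3.3 4.6
  endloop
 endfacet
 facet normal -0.335 0.872 0.356
  outer loop
   vertex 3.0 4.0 2.6
   vertex 0.3 3.9 0.3
   vertex 3.3 3.3 4.6
  endloop
 endfacet
 facet normal 0.095 0.984 -0.154
  outer loop
   vertex 3.0 4.0 2.6
   vertex 4.3 4.0 3.4
   vertex 0.3 3.9 0.3
  endloop
 endfacet
 facet normal -0.216 0.911 0.351
  outer loop
   vertex 3.0 4.0 2.6
   vertex 3.3 3.3 4.6
   vertex 4.3 4.0 3.4
  endloop
 endfacet
 facet normal 0.884 -0.439 -0.161
  outer loop
   vertex 4.0 1.0 2.2
   vertex 3.7 0.8 1.1
   vertex 4.7 2.3 2.5
  endloop
 endfacet
 facet normal 0.709 -0.497 0.501
  outer loop
   vertex 4.0 1.0 2.2
   vertex 4.7 2.3 2.5
   vertex 2.8 0.9 3.8
  endloop
 endfacet
 facet normal 0.231 -0.966 0.113
  outer loop
   vertex 4.0 1.0 2.2
   vertex 2.8 0.9 3.8
   vertex 3.7 0.8 1.1
  endloop
 endfacet
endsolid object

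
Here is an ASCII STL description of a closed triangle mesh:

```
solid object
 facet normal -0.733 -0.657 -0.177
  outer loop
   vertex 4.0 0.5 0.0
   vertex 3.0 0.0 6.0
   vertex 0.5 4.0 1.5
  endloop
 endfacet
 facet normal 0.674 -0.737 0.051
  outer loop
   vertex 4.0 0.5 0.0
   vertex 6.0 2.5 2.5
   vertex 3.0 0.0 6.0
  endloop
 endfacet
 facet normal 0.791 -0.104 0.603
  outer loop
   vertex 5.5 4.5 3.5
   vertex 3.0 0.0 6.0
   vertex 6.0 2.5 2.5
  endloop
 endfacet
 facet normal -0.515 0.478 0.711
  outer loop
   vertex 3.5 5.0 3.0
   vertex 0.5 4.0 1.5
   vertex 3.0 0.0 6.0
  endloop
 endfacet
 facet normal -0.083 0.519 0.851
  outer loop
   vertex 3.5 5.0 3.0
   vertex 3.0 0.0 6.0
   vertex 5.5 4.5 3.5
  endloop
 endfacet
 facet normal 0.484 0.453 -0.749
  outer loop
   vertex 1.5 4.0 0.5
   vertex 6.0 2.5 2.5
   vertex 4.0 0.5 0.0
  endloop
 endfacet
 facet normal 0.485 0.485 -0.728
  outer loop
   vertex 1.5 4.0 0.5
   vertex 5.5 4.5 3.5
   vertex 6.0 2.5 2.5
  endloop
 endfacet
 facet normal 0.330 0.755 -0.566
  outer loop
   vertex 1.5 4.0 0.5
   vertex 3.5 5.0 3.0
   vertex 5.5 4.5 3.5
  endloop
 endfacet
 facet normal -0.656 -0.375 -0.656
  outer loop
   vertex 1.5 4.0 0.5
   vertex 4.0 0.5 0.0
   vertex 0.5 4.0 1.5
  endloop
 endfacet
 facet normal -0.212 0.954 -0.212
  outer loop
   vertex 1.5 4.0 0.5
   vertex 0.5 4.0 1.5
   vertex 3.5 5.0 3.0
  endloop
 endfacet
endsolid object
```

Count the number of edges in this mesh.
15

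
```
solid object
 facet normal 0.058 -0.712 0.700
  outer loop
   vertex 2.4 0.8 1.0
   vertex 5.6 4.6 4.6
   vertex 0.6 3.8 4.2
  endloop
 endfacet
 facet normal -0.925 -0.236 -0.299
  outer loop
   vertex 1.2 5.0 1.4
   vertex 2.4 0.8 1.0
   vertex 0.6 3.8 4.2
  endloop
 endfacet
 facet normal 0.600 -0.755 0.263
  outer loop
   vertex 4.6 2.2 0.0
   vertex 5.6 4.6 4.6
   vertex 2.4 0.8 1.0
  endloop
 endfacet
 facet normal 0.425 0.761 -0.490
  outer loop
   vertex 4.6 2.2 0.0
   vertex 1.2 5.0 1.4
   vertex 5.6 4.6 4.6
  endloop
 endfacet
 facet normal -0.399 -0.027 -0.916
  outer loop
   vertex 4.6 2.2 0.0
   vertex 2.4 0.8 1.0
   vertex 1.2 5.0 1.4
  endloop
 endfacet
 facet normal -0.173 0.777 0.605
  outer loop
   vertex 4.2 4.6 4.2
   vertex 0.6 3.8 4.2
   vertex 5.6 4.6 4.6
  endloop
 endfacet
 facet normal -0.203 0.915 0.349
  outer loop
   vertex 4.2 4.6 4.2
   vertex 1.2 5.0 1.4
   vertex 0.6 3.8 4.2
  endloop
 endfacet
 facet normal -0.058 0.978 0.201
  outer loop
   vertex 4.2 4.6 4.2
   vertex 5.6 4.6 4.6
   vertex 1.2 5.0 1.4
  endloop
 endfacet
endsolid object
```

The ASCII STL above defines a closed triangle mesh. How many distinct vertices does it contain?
6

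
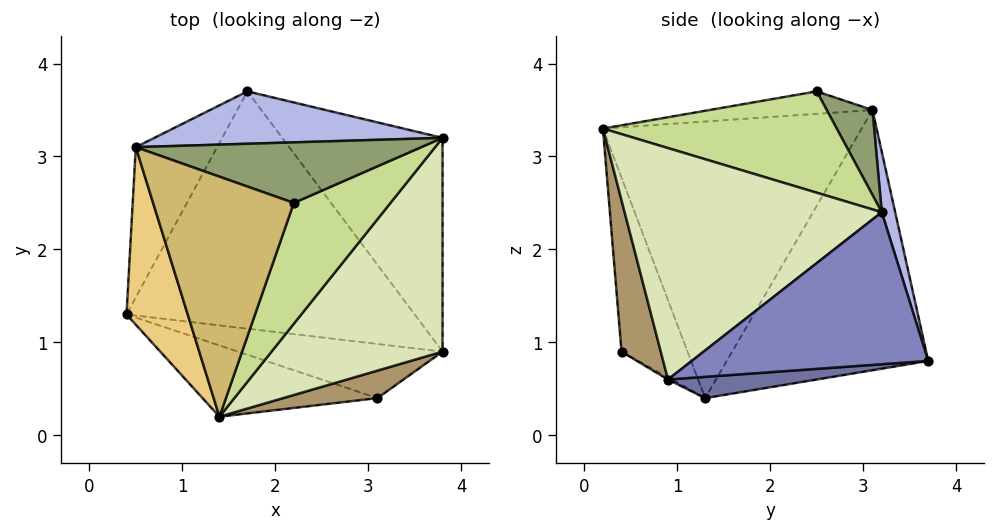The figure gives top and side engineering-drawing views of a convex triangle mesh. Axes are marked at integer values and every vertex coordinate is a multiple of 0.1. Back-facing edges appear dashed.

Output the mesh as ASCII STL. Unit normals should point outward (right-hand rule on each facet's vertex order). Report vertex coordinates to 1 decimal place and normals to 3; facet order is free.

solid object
 facet normal 0.073 0.125 -0.989
  outer loop
   vertex 3.8 0.9 0.6
   vertex 0.4 1.3 0.4
   vertex 1.7 3.7 0.8
  endloop
 endfacet
 facet normal 0.598 0.494 -0.631
  outer loop
   vertex 3.8 0.9 0.6
   vertex 1.7 3.7 0.8
   vertex 3.8 3.2 2.4
  endloop
 endfacet
 facet normal -0.830 0.493 -0.259
  outer loop
   vertex 0.5 3.1 3.5
   vertex 1.7 3.7 0.8
   vertex 0.4 1.3 0.4
  endloop
 endfacet
 facet normal 0.050 0.970 0.238
  outer loop
   vertex 0.5 3.1 3.5
   vertex 3.8 3.2 2.4
   vertex 1.7 3.7 0.8
  endloop
 endfacet
 facet normal 0.189 0.748 0.636
  outer loop
   vertex 0.5 3.1 3.5
   vertex 2.2 2.5 3.7
   vertex 3.8 3.2 2.4
  endloop
 endfacet
 facet normal -0.009 -0.505 -0.863
  outer loop
   vertex 3.1 0.4 0.9
   vertex 0.4 1.3 0.4
   vertex 3.8 0.9 0.6
  endloop
 endfacet
 facet normal 0.678 -0.348 0.647
  outer loop
   vertex 1.4 0.2 3.3
   vertex 3.8 3.2 2.4
   vertex 2.2 2.5 3.7
  endloop
 endfacet
 facet normal 0.729 -0.422 0.539
  outer loop
   vertex 1.4 0.2 3.3
   vertex 3.8 0.9 0.6
   vertex 3.8 3.2 2.4
  endloop
 endfacet
 facet normal 0.640 -0.657 0.399
  outer loop
   vertex 1.4 0.2 3.3
   vertex 3.1 0.4 0.9
   vertex 3.8 0.9 0.6
  endloop
 endfacet
 facet normal -0.156 -0.116 0.981
  outer loop
   vertex 1.4 0.2 3.3
   vertex 2.2 2.5 3.7
   vertex 0.5 3.1 3.5
  endloop
 endfacet
 facet normal -0.930 -0.303 0.206
  outer loop
   vertex 1.4 0.2 3.3
   vertex 0.5 3.1 3.5
   vertex 0.4 1.3 0.4
  endloop
 endfacet
 facet normal -0.261 -0.929 -0.262
  outer loop
   vertex 1.4 0.2 3.3
   vertex 0.4 1.3 0.4
   vertex 3.1 0.4 0.9
  endloop
 endfacet
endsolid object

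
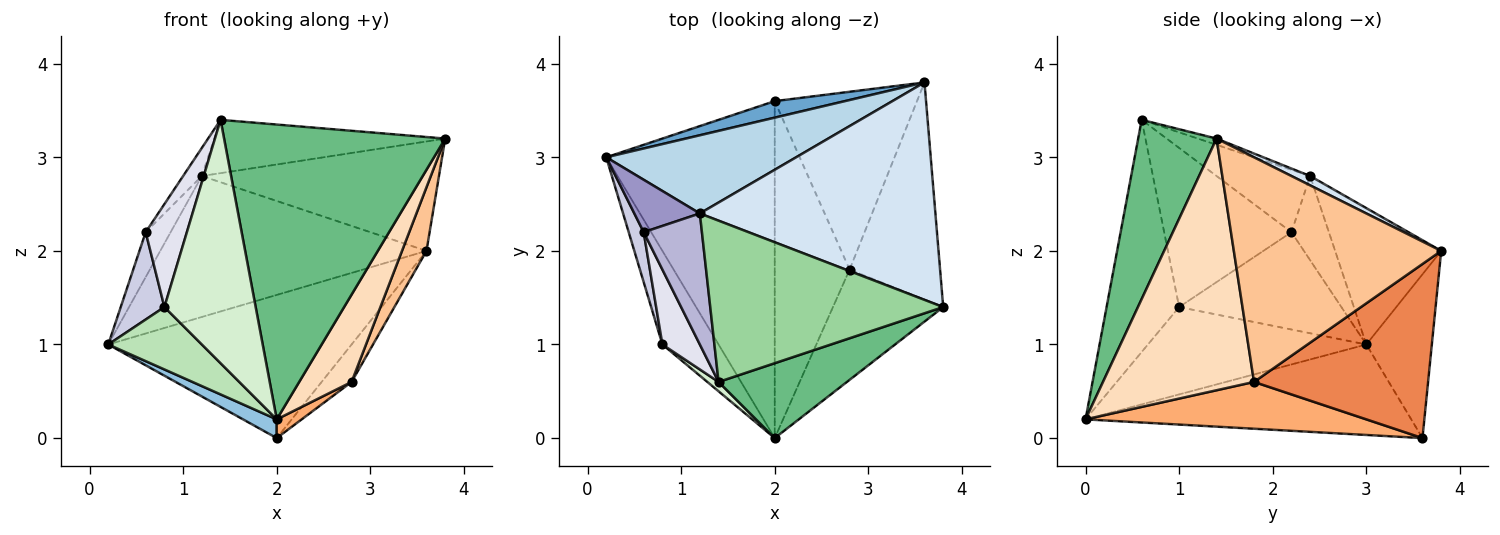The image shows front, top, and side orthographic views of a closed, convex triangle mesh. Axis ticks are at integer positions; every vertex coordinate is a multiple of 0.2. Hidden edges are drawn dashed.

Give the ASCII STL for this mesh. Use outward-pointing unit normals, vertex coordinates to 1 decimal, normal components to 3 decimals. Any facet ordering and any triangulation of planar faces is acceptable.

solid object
 facet normal -0.258 0.960 0.111
  outer loop
   vertex 2.0 3.6 0.0
   vertex 0.2 3.0 1.0
   vertex 3.6 3.8 2.0
  endloop
 endfacet
 facet normal -0.473 -0.049 -0.880
  outer loop
   vertex 2.0 3.6 0.0
   vertex 2.0 0.0 0.2
   vertex 0.2 3.0 1.0
  endloop
 endfacet
 facet normal -0.329 0.826 0.458
  outer loop
   vertex 1.2 2.4 2.8
   vertex 3.6 3.8 2.0
   vertex 0.2 3.0 1.0
  endloop
 endfacet
 facet normal 0.035 0.449 0.893
  outer loop
   vertex 1.2 2.4 2.8
   vertex 3.8 1.4 3.2
   vertex 3.6 3.8 2.0
  endloop
 endfacet
 facet normal 0.768 0.132 -0.627
  outer loop
   vertex 2.8 1.8 0.6
   vertex 2.0 3.6 0.0
   vertex 3.6 3.8 2.0
  endloop
 endfacet
 facet normal 0.529 -0.047 -0.847
  outer loop
   vertex 2.8 1.8 0.6
   vertex 2.0 0.0 0.2
   vertex 2.0 3.6 0.0
  endloop
 endfacet
 facet normal 0.922 -0.109 -0.371
  outer loop
   vertex 2.8 1.8 0.6
   vertex 3.6 3.8 2.0
   vertex 3.8 1.4 3.2
  endloop
 endfacet
 facet normal 0.873 -0.303 -0.382
  outer loop
   vertex 2.8 1.8 0.6
   vertex 3.8 1.4 3.2
   vertex 2.0 0.0 0.2
  endloop
 endfacet
 facet normal 0.325 -0.917 0.233
  outer loop
   vertex 1.4 0.6 3.4
   vertex 2.0 0.0 0.2
   vertex 3.8 1.4 3.2
  endloop
 endfacet
 facet normal -0.025 0.314 0.949
  outer loop
   vertex 1.4 0.6 3.4
   vertex 3.8 1.4 3.2
   vertex 1.2 2.4 2.8
  endloop
 endfacet
 facet normal -0.791 -0.339 -0.509
  outer loop
   vertex 0.8 1.0 1.4
   vertex 0.2 3.0 1.0
   vertex 2.0 0.0 0.2
  endloop
 endfacet
 facet normal -0.622 -0.782 0.030
  outer loop
   vertex 0.8 1.0 1.4
   vertex 2.0 0.0 0.2
   vertex 1.4 0.6 3.4
  endloop
 endfacet
 facet normal -0.699 0.466 0.543
  outer loop
   vertex 0.6 2.2 2.2
   vertex 1.2 2.4 2.8
   vertex 0.2 3.0 1.0
  endloop
 endfacet
 facet normal -0.723 0.145 0.675
  outer loop
   vertex 0.6 2.2 2.2
   vertex 1.4 0.6 3.4
   vertex 1.2 2.4 2.8
  endloop
 endfacet
 facet normal -0.955 -0.257 0.147
  outer loop
   vertex 0.6 2.2 2.2
   vertex 0.2 3.0 1.0
   vertex 0.8 1.0 1.4
  endloop
 endfacet
 facet normal -0.928 -0.300 0.218
  outer loop
   vertex 0.6 2.2 2.2
   vertex 0.8 1.0 1.4
   vertex 1.4 0.6 3.4
  endloop
 endfacet
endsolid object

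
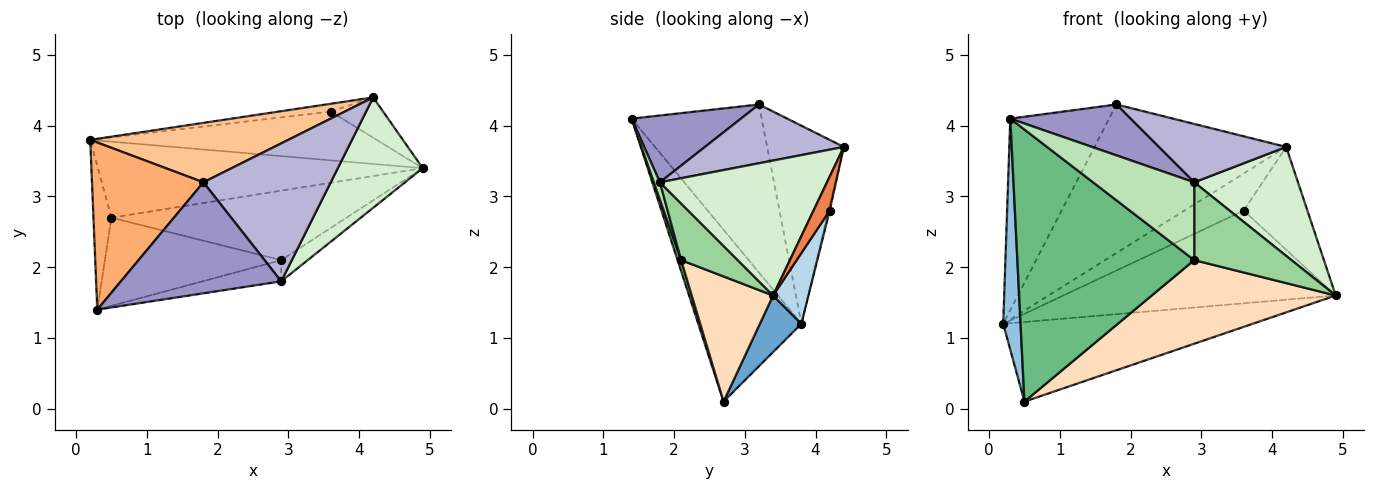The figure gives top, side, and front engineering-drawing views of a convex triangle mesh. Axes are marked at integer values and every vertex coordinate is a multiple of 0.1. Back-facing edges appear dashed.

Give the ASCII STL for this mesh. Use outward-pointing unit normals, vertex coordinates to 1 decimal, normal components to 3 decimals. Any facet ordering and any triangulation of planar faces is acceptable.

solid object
 facet normal 0.119 0.718 -0.686
  outer loop
   vertex 0.5 2.7 0.1
   vertex 0.2 3.8 1.2
   vertex 4.9 3.4 1.6
  endloop
 endfacet
 facet normal -0.981 -0.165 -0.103
  outer loop
   vertex 0.5 2.7 0.1
   vertex 0.3 1.4 4.1
   vertex 0.2 3.8 1.2
  endloop
 endfacet
 facet normal 0.114 0.879 -0.462
  outer loop
   vertex 3.6 4.2 2.8
   vertex 4.9 3.4 1.6
   vertex 0.2 3.8 1.2
  endloop
 endfacet
 facet normal -0.019 0.979 -0.205
  outer loop
   vertex 3.6 4.2 2.8
   vertex 0.2 3.8 1.2
   vertex 4.2 4.4 3.7
  endloop
 endfacet
 facet normal 0.230 0.906 -0.355
  outer loop
   vertex 3.6 4.2 2.8
   vertex 4.2 4.4 3.7
   vertex 4.9 3.4 1.6
  endloop
 endfacet
 facet normal -0.704 0.535 0.467
  outer loop
   vertex 1.8 3.2 4.3
   vertex 0.2 3.8 1.2
   vertex 0.3 1.4 4.1
  endloop
 endfacet
 facet normal -0.348 0.870 0.348
  outer loop
   vertex 1.8 3.2 4.3
   vertex 4.2 4.4 3.7
   vertex 0.2 3.8 1.2
  endloop
 endfacet
 facet normal 0.322 -0.728 -0.605
  outer loop
   vertex 2.9 2.1 2.1
   vertex 0.5 2.7 0.1
   vertex 4.9 3.4 1.6
  endloop
 endfacet
 facet normal 0.019 -0.951 -0.308
  outer loop
   vertex 2.9 2.1 2.1
   vertex 0.3 1.4 4.1
   vertex 0.5 2.7 0.1
  endloop
 endfacet
 facet normal 0.489 -0.841 -0.229
  outer loop
   vertex 2.9 1.8 3.2
   vertex 2.9 2.1 2.1
   vertex 4.9 3.4 1.6
  endloop
 endfacet
 facet normal 0.057 -0.963 -0.263
  outer loop
   vertex 2.9 1.8 3.2
   vertex 0.3 1.4 4.1
   vertex 2.9 2.1 2.1
  endloop
 endfacet
 facet normal 0.749 -0.465 0.471
  outer loop
   vertex 2.9 1.8 3.2
   vertex 4.9 3.4 1.6
   vertex 4.2 4.4 3.7
  endloop
 endfacet
 facet normal 0.354 -0.390 0.850
  outer loop
   vertex 2.9 1.8 3.2
   vertex 1.8 3.2 4.3
   vertex 0.3 1.4 4.1
  endloop
 endfacet
 facet normal 0.391 -0.359 0.848
  outer loop
   vertex 2.9 1.8 3.2
   vertex 4.2 4.4 3.7
   vertex 1.8 3.2 4.3
  endloop
 endfacet
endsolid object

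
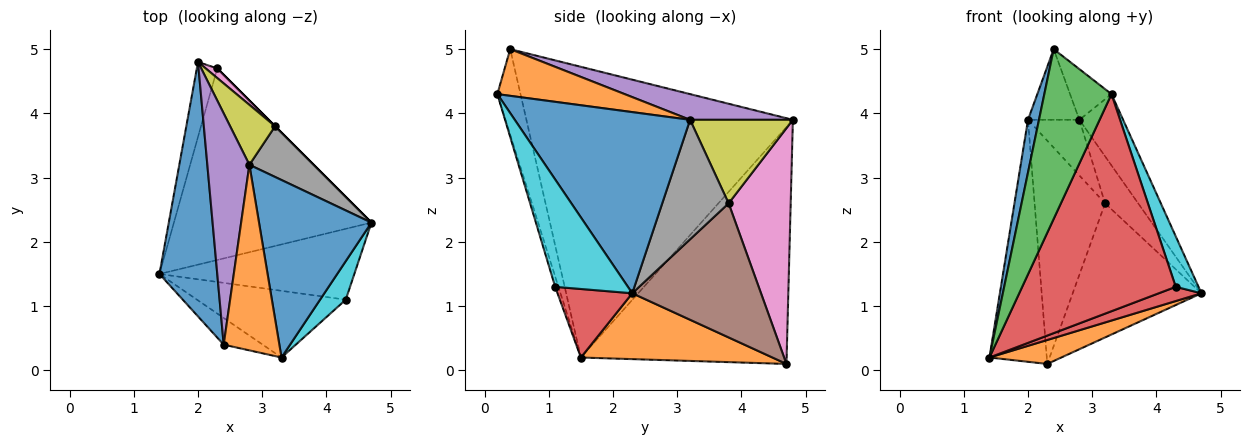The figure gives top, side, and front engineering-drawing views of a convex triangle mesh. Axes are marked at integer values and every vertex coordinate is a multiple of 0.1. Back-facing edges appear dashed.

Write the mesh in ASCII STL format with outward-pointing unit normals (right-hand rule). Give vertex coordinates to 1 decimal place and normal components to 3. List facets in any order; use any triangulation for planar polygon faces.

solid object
 facet normal -0.980 -0.040 0.195
  outer loop
   vertex 2.4 0.4 5.0
   vertex 2.0 4.8 3.9
   vertex 1.4 1.5 0.2
  endloop
 endfacet
 facet normal 0.314 -0.118 -0.942
  outer loop
   vertex 2.3 4.7 0.1
   vertex 4.7 2.3 1.2
   vertex 1.4 1.5 0.2
  endloop
 endfacet
 facet normal -0.960 0.267 -0.083
  outer loop
   vertex 2.3 4.7 0.1
   vertex 1.4 1.5 0.2
   vertex 2.0 4.8 3.9
  endloop
 endfacet
 facet normal 0.326 -0.186 -0.927
  outer loop
   vertex 4.3 1.1 1.3
   vertex 1.4 1.5 0.2
   vertex 4.7 2.3 1.2
  endloop
 endfacet
 facet normal 0.505 0.252 0.826
  outer loop
   vertex 2.8 3.2 3.9
   vertex 2.0 4.8 3.9
   vertex 2.4 0.4 5.0
  endloop
 endfacet
 facet normal 0.707 0.707 0.000
  outer loop
   vertex 3.2 3.8 2.6
   vertex 4.7 2.3 1.2
   vertex 2.3 4.7 0.1
  endloop
 endfacet
 facet normal 0.660 0.750 0.032
  outer loop
   vertex 3.2 3.8 2.6
   vertex 2.3 4.7 0.1
   vertex 2.0 4.8 3.9
  endloop
 endfacet
 facet normal 0.807 0.402 0.434
  outer loop
   vertex 3.2 3.8 2.6
   vertex 2.8 3.2 3.9
   vertex 4.7 2.3 1.2
  endloop
 endfacet
 facet normal 0.806 0.403 0.434
  outer loop
   vertex 3.2 3.8 2.6
   vertex 2.0 4.8 3.9
   vertex 2.8 3.2 3.9
  endloop
 endfacet
 facet normal 0.930 -0.292 0.223
  outer loop
   vertex 3.3 0.2 4.3
   vertex 4.3 1.1 1.3
   vertex 4.7 2.3 1.2
  endloop
 endfacet
 facet normal 0.831 0.207 0.516
  outer loop
   vertex 3.3 0.2 4.3
   vertex 4.7 2.3 1.2
   vertex 2.8 3.2 3.9
  endloop
 endfacet
 facet normal 0.629 0.205 0.750
  outer loop
   vertex 3.3 0.2 4.3
   vertex 2.8 3.2 3.9
   vertex 2.4 0.4 5.0
  endloop
 endfacet
 facet normal -0.322 -0.935 -0.147
  outer loop
   vertex 3.3 0.2 4.3
   vertex 2.4 0.4 5.0
   vertex 1.4 1.5 0.2
  endloop
 endfacet
 facet normal -0.020 -0.956 -0.294
  outer loop
   vertex 3.3 0.2 4.3
   vertex 1.4 1.5 0.2
   vertex 4.3 1.1 1.3
  endloop
 endfacet
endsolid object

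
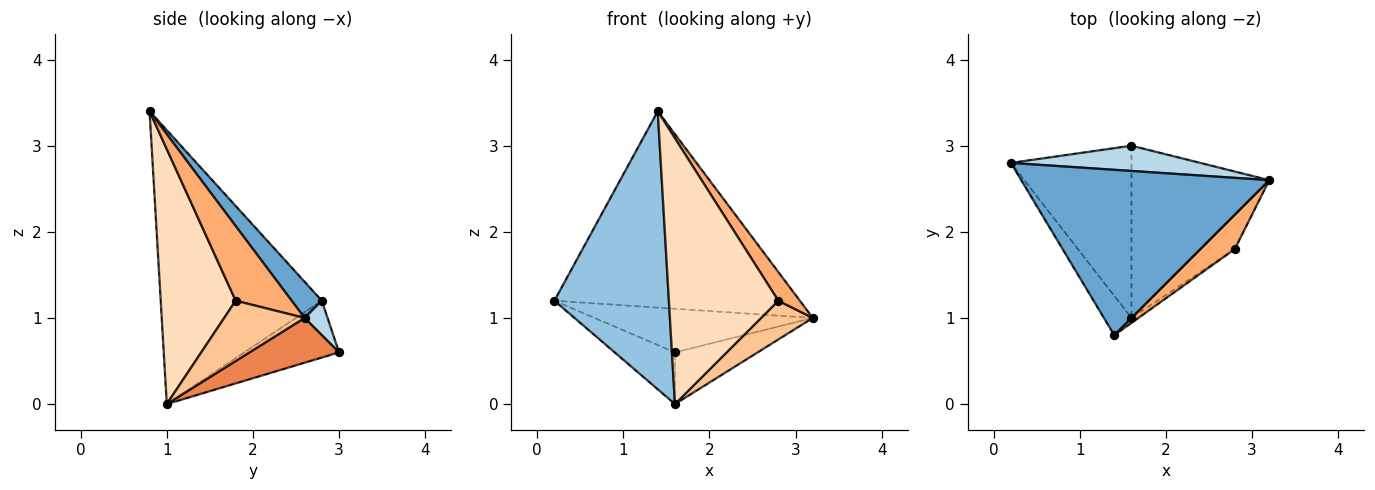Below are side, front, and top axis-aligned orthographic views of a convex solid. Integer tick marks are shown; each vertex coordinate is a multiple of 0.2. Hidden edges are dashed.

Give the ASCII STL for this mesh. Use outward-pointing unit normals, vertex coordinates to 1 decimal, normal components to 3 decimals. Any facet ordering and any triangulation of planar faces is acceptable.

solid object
 facet normal 0.094 0.762 0.641
  outer loop
   vertex 1.4 0.8 3.4
   vertex 3.2 2.6 1.0
   vertex 0.2 2.8 1.2
  endloop
 endfacet
 facet normal -0.812 -0.577 -0.082
  outer loop
   vertex 1.6 1.0 0.0
   vertex 1.4 0.8 3.4
   vertex 0.2 2.8 1.2
  endloop
 endfacet
 facet normal 0.091 0.862 0.499
  outer loop
   vertex 1.6 3.0 0.6
   vertex 0.2 2.8 1.2
   vertex 3.2 2.6 1.0
  endloop
 endfacet
 facet normal -0.412 0.262 -0.873
  outer loop
   vertex 1.6 3.0 0.6
   vertex 1.6 1.0 0.0
   vertex 0.2 2.8 1.2
  endloop
 endfacet
 facet normal 0.297 0.274 -0.915
  outer loop
   vertex 1.6 3.0 0.6
   vertex 3.2 2.6 1.0
   vertex 1.6 1.0 0.0
  endloop
 endfacet
 facet normal 0.857 -0.330 0.396
  outer loop
   vertex 2.8 1.8 1.2
   vertex 3.2 2.6 1.0
   vertex 1.4 0.8 3.4
  endloop
 endfacet
 facet normal 0.758 -0.487 -0.433
  outer loop
   vertex 2.8 1.8 1.2
   vertex 1.6 1.0 0.0
   vertex 3.2 2.6 1.0
  endloop
 endfacet
 facet normal 0.565 -0.825 -0.015
  outer loop
   vertex 2.8 1.8 1.2
   vertex 1.4 0.8 3.4
   vertex 1.6 1.0 0.0
  endloop
 endfacet
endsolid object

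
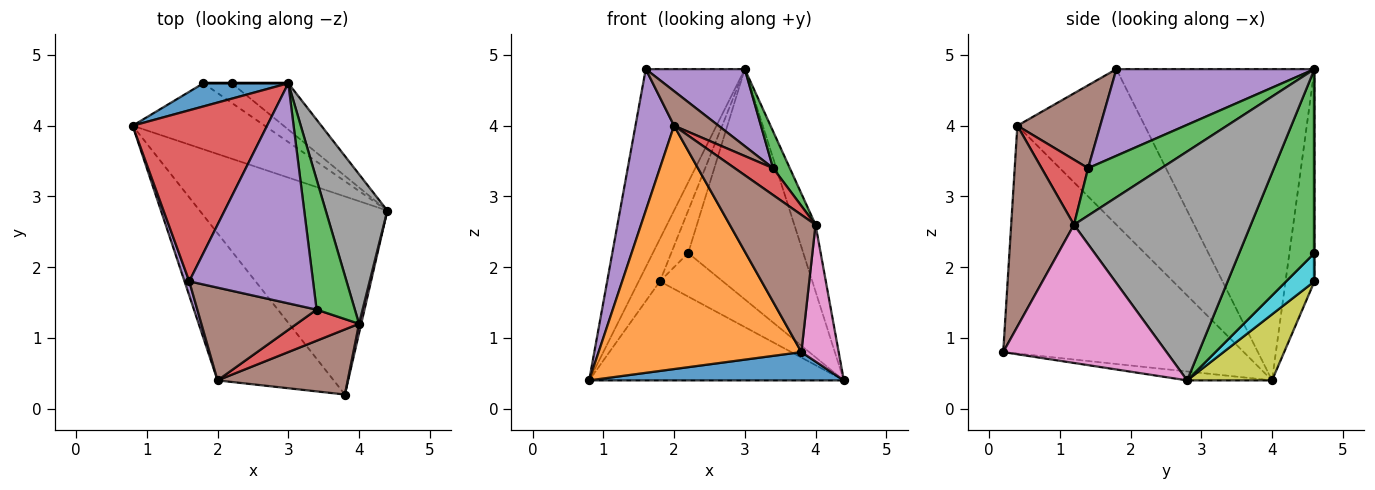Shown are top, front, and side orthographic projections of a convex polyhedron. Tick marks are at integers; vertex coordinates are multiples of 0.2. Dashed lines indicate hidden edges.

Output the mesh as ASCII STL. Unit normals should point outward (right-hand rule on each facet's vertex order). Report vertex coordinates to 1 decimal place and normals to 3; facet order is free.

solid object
 facet normal -0.047 -0.141 -0.989
  outer loop
   vertex 3.8 0.2 0.8
   vertex 0.8 4.0 0.4
   vertex 4.4 2.8 0.4
  endloop
 endfacet
 facet normal -0.712 -0.601 -0.363
  outer loop
   vertex 2.0 0.4 4.0
   vertex 0.8 4.0 0.4
   vertex 3.8 0.2 0.8
  endloop
 endfacet
 facet normal 0.540 0.825 -0.166
  outer loop
   vertex 2.2 4.6 2.2
   vertex 3.0 4.6 4.8
   vertex 4.4 2.8 0.4
  endloop
 endfacet
 facet normal -0.834 0.417 0.360
  outer loop
   vertex 1.6 1.8 4.8
   vertex 3.0 4.6 4.8
   vertex 0.8 4.0 0.4
  endloop
 endfacet
 facet normal -0.957 -0.290 0.029
  outer loop
   vertex 1.6 1.8 4.8
   vertex 0.8 4.0 0.4
   vertex 2.0 0.4 4.0
  endloop
 endfacet
 facet normal 0.552 -0.754 0.357
  outer loop
   vertex 4.0 1.2 2.6
   vertex 2.0 0.4 4.0
   vertex 3.8 0.2 0.8
  endloop
 endfacet
 facet normal 0.975 -0.223 0.015
  outer loop
   vertex 4.0 1.2 2.6
   vertex 3.8 0.2 0.8
   vertex 4.4 2.8 0.4
  endloop
 endfacet
 facet normal 0.959 0.115 0.258
  outer loop
   vertex 4.0 1.2 2.6
   vertex 4.4 2.8 0.4
   vertex 3.0 4.6 4.8
  endloop
 endfacet
 facet normal 0.267 0.802 -0.535
  outer loop
   vertex 1.8 4.6 1.8
   vertex 4.4 2.8 0.4
   vertex 0.8 4.0 0.4
  endloop
 endfacet
 facet normal 0.380 0.844 -0.380
  outer loop
   vertex 1.8 4.6 1.8
   vertex 2.2 4.6 2.2
   vertex 4.4 2.8 0.4
  endloop
 endfacet
 facet normal -0.767 0.563 0.307
  outer loop
   vertex 1.8 4.6 1.8
   vertex 0.8 4.0 0.4
   vertex 3.0 4.6 4.8
  endloop
 endfacet
 facet normal 0.000 1.000 0.000
  outer loop
   vertex 1.8 4.6 1.8
   vertex 3.0 4.6 4.8
   vertex 2.2 4.6 2.2
  endloop
 endfacet
 facet normal 0.766 -0.175 0.618
  outer loop
   vertex 3.4 1.4 3.4
   vertex 4.0 1.2 2.6
   vertex 3.0 4.6 4.8
  endloop
 endfacet
 facet normal 0.620 -0.513 0.594
  outer loop
   vertex 3.4 1.4 3.4
   vertex 2.0 0.4 4.0
   vertex 4.0 1.2 2.6
  endloop
 endfacet
 facet normal 0.551 -0.276 0.787
  outer loop
   vertex 3.4 1.4 3.4
   vertex 3.0 4.6 4.8
   vertex 1.6 1.8 4.8
  endloop
 endfacet
 facet normal 0.546 -0.293 0.785
  outer loop
   vertex 3.4 1.4 3.4
   vertex 1.6 1.8 4.8
   vertex 2.0 0.4 4.0
  endloop
 endfacet
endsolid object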